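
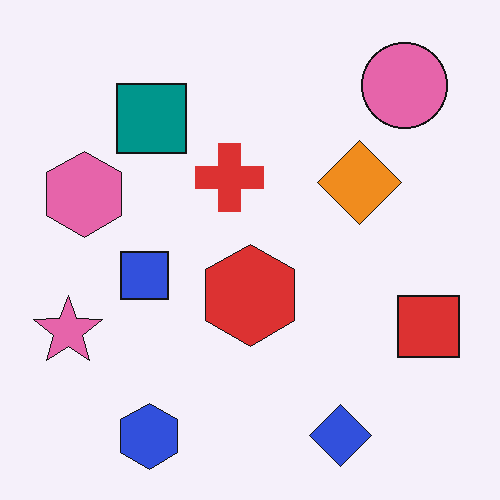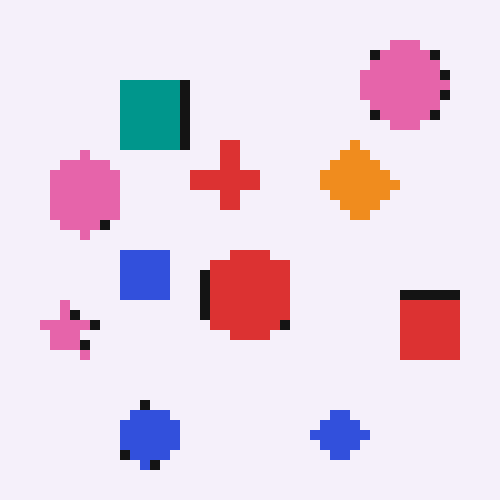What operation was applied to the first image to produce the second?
Coarsely pixelated.

Shapes are reduced to large square blocks; fine edges and outlines are lost — a downscale-then-upscale (mosaic) effect.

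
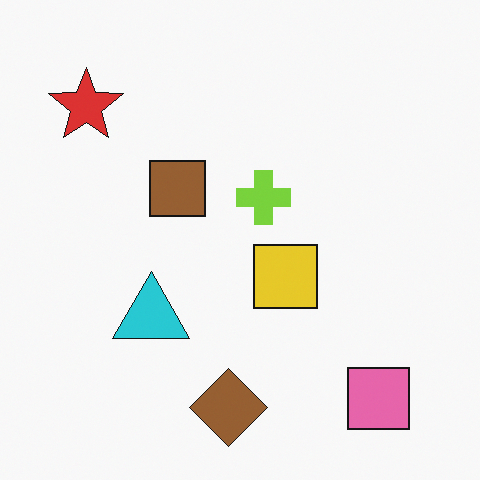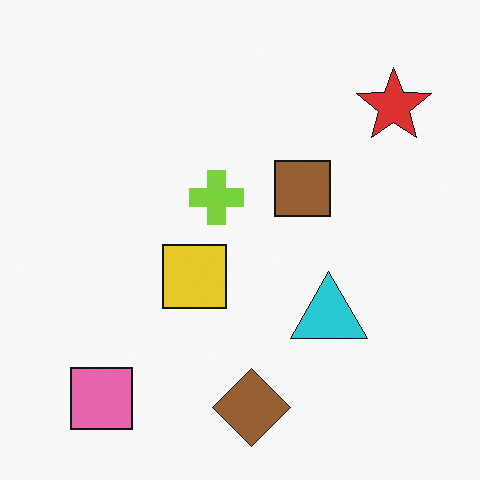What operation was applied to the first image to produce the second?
The transformation is: flipped horizontally (left ↔ right).

The red star is in the top-left of the first image and the top-right of the second — shapes on opposite sides of the vertical midline have swapped in a mirror flip.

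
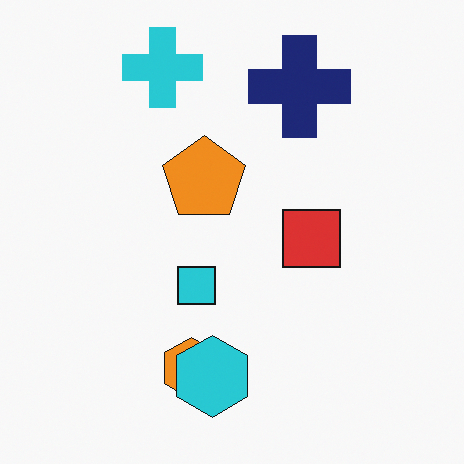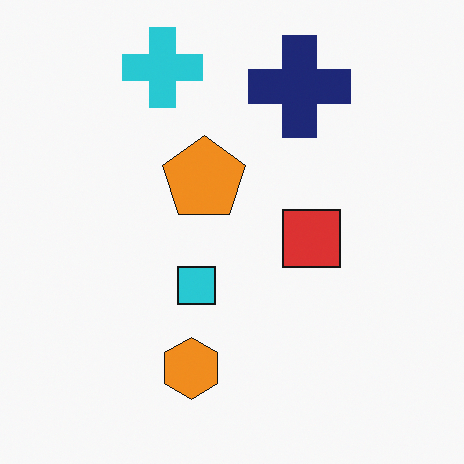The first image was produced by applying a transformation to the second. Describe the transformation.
Overlaid with an additional cyan hexagon.

A cyan hexagon appears in the first image that is absent from the second.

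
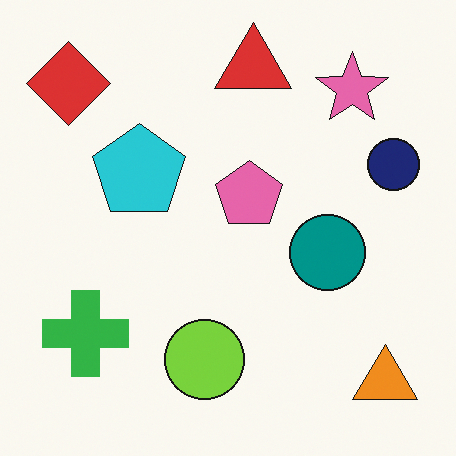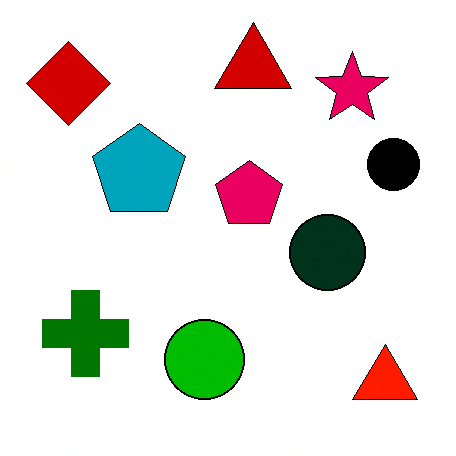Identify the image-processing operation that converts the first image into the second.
The transformation is: given much higher contrast.

Tones are pushed away from mid-grey across the whole image — a global contrast change.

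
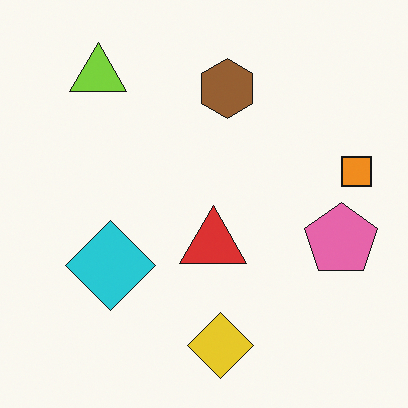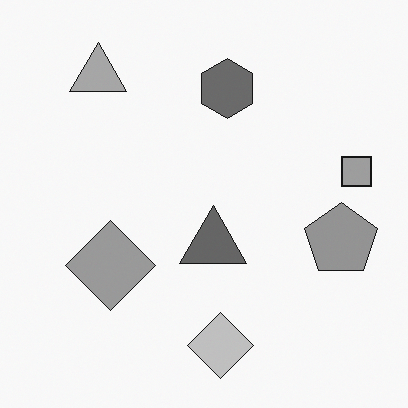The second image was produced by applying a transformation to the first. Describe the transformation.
This is the original image converted to grayscale.

All color is removed — every shape is now a shade of grey.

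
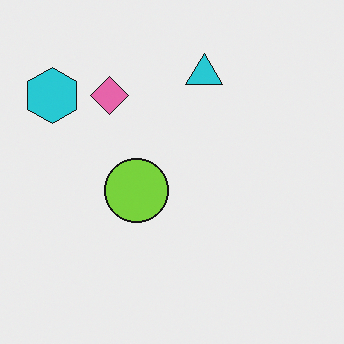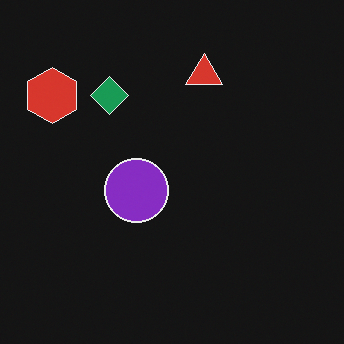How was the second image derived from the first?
This is the original image color-inverted (negative).

The light background has become dark and every shape's color is its complement — a photographic negative.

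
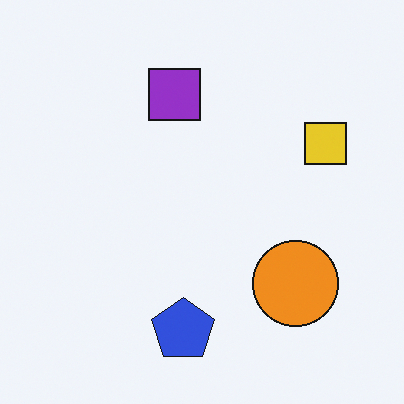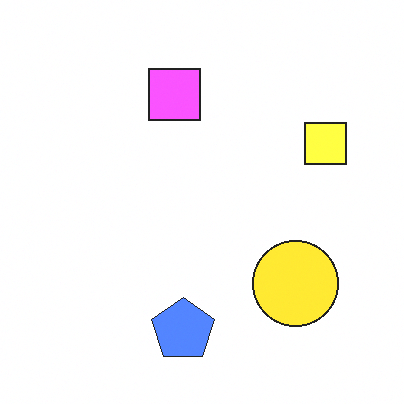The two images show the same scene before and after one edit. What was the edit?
The image was brightened a lot.

Every pixel — background and shapes alike — is uniformly brightened.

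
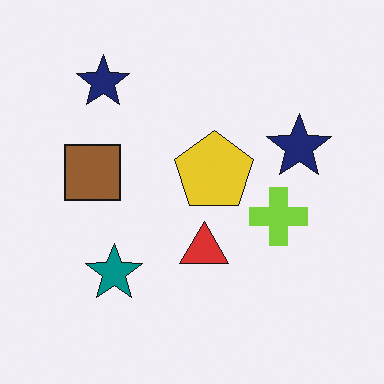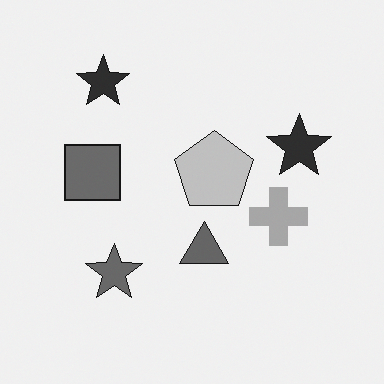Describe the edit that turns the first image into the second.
The second image is the first converted to grayscale.

All color is removed — every shape is now a shade of grey.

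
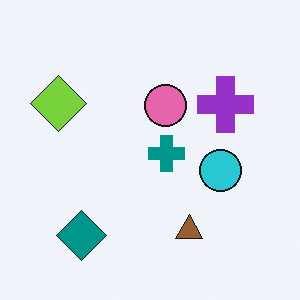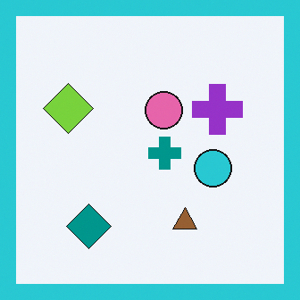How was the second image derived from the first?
The image was framed with a cyan border.

A solid cyan frame runs around the edge of the second image, with the content slightly shrunk inside it.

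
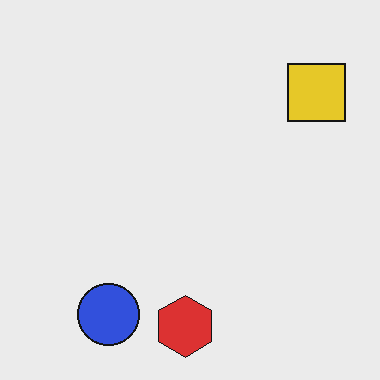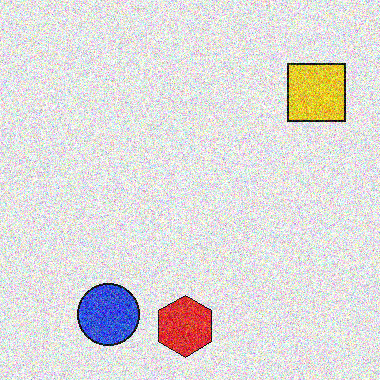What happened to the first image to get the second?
The transformation is: degraded with heavy additive noise.

Random speckle covers the whole image, including the flat background.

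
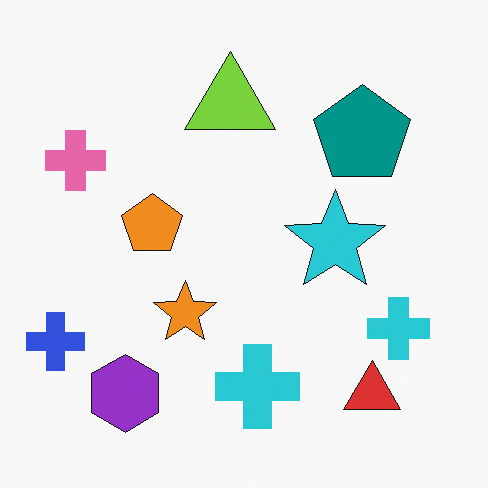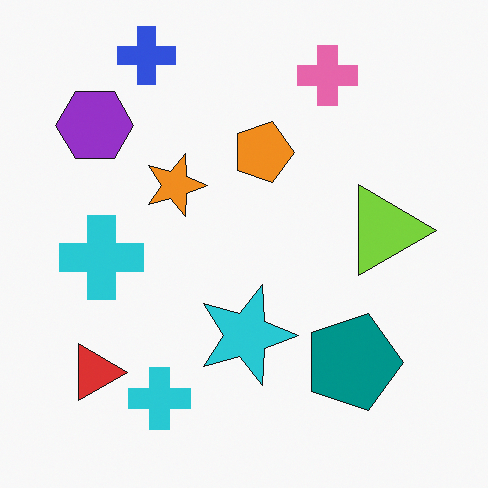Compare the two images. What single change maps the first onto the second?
This is the original image rotated 90° clockwise.

The blue cross sits in the bottom-left of the first image and the top-left of the second — consistent with a whole-image 90° clockwise rotation.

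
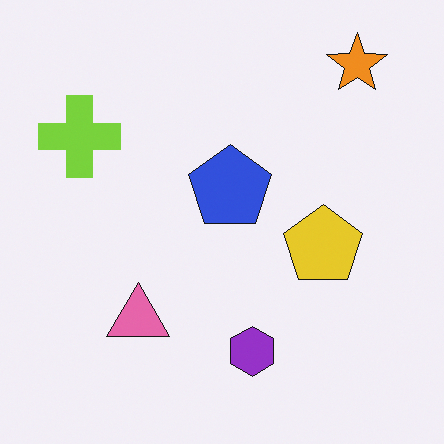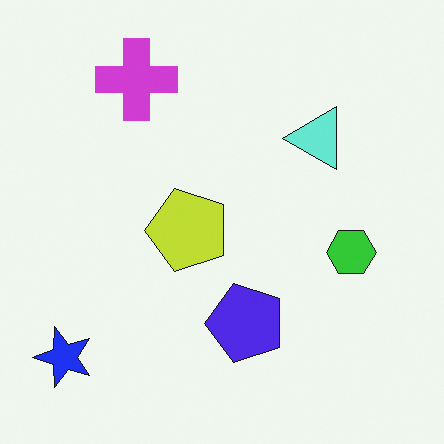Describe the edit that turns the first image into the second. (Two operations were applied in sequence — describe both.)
The second image is the first hue-shifted through roughly half the color wheel, then transposed (reflected across the top-left ↔ bottom-right diagonal).

Every shape's color has rotated by the same amount around the hue wheel — a uniform hue shift. Shapes have swapped their row and column positions — what was in the top-right is now in the bottom-left — a diagonal reflection.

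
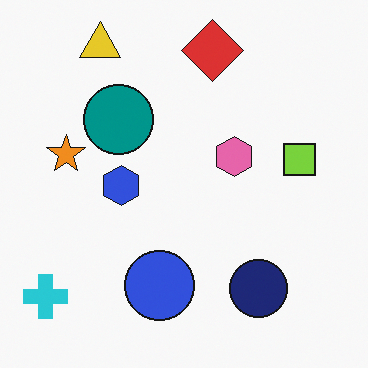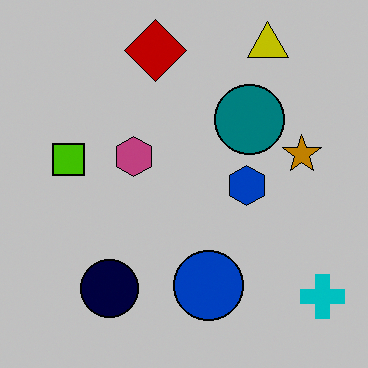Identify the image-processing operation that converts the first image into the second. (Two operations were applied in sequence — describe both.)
The second image is the first heavily posterized to just a handful of flat colors, then flipped horizontally (left ↔ right).

Each flat color has snapped to a coarser quantized level — most visibly, the near-white background has dropped to a flat grey. The cyan cross is in the bottom-left of the first image and the bottom-right of the second — shapes on opposite sides of the vertical midline have swapped in a mirror flip.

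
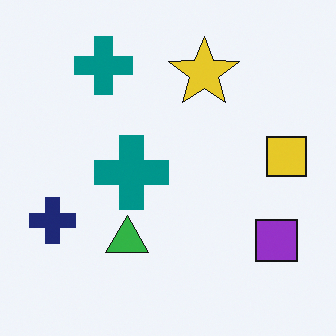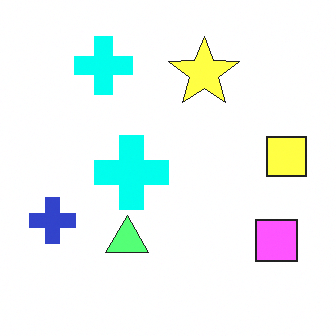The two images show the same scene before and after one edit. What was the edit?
It was noticeably brightened.

Every pixel — background and shapes alike — is uniformly brightened.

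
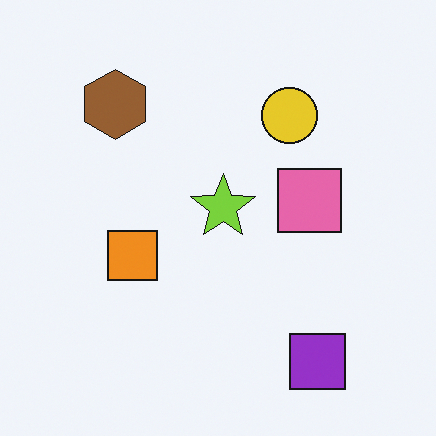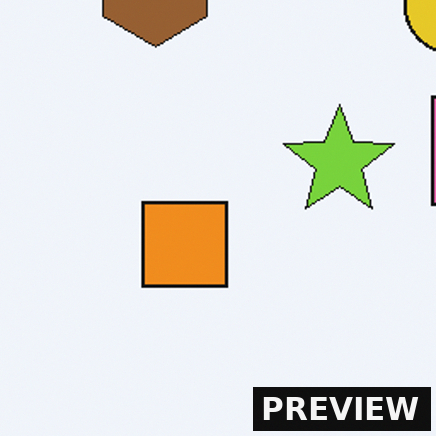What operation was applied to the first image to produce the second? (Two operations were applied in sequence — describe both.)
Cropped to a noticeably smaller region and rescaled, then watermarked with the text "PREVIEW" in the lower-right corner.

The visible shapes are larger and the field of view is narrower; shapes near the original edges may be partly or wholly outside the frame — a crop-and-rescale. A dark label reading "PREVIEW" appears in the lower-right corner.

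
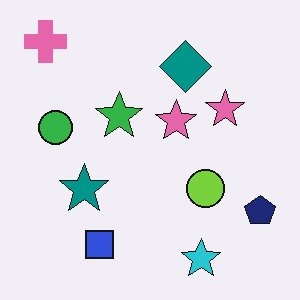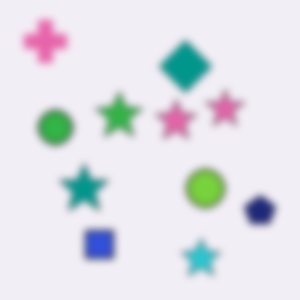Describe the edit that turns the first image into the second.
Noticeably gaussian-blurred.

Shape edges and outlines are uniformly softened across the whole image.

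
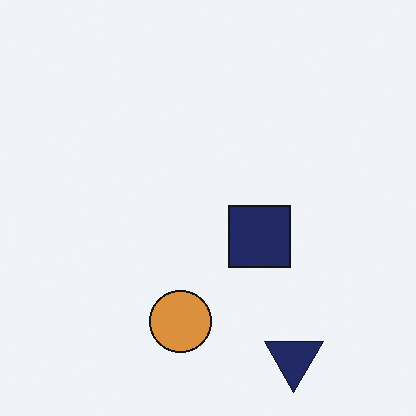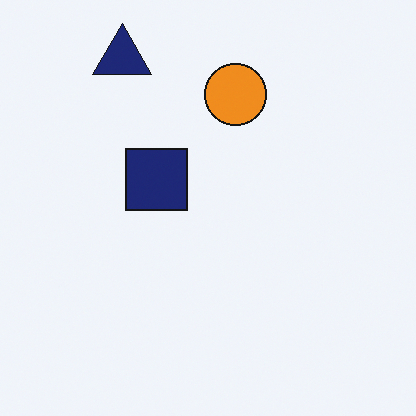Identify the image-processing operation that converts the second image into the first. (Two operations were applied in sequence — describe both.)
Slightly desaturated, then rotated 180°.

All colors are more muted and greyish — a global saturation change. The navy triangle sits in the top-left of the second image and the bottom-right of the first — consistent with a whole-image 180° rotation.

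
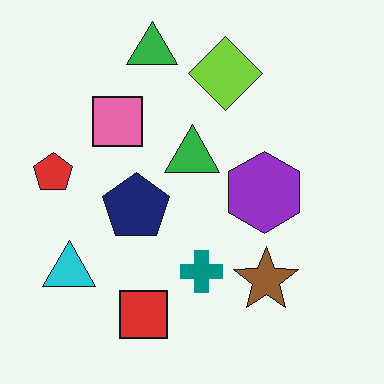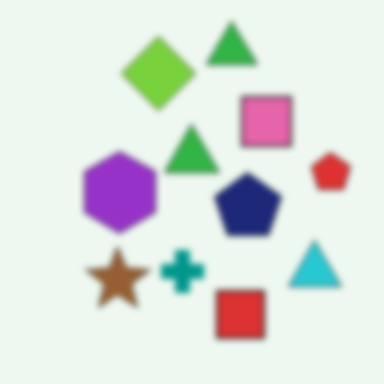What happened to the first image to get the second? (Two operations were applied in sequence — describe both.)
The transformation is: moderately blurred, then flipped horizontally (left ↔ right).

Shape edges and outlines are uniformly softened across the whole image. The red pentagon is in the left of the first image and the right of the second — shapes on opposite sides of the vertical midline have swapped in a mirror flip.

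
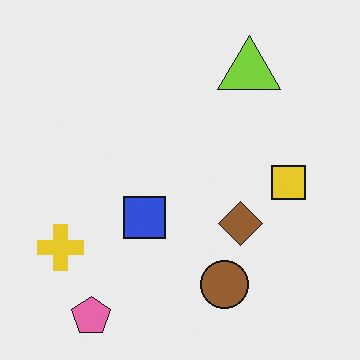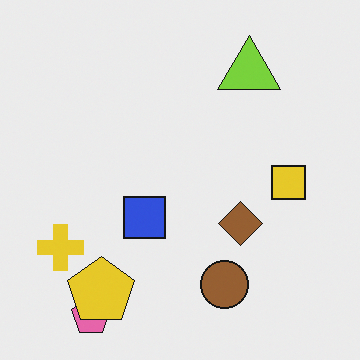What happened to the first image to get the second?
The image was overlaid with an additional yellow pentagon.

A yellow pentagon appears in the second image that is absent from the first.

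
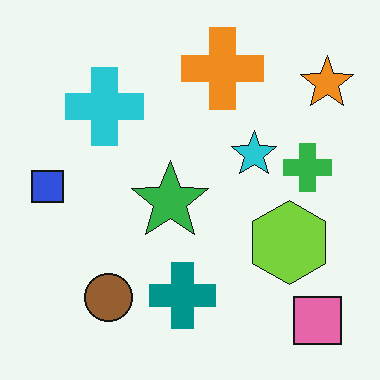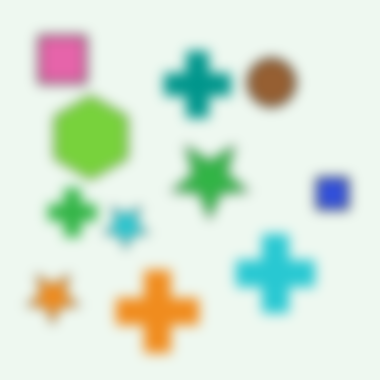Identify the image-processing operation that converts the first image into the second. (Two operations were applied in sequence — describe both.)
This is the original image rotated 180°, then heavily blurred.

The pink square sits in the bottom-right of the first image and the top-left of the second — consistent with a whole-image 180° rotation. Shape edges and outlines are uniformly softened across the whole image.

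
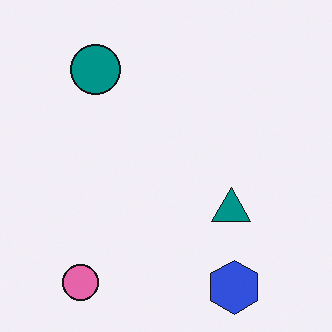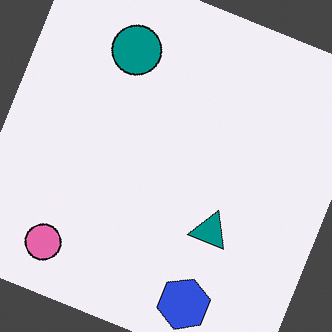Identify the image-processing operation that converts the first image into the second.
The transformation is: rotated clockwise by a clearly visible amount.

Every shape is tilted by the same angle and the image corners show triangular fill wedges — a whole-image rotation by a non-right angle.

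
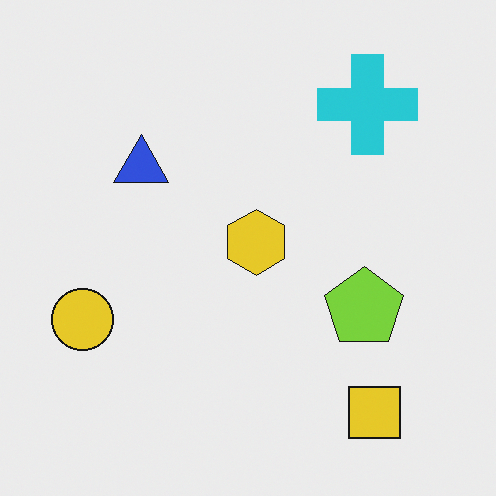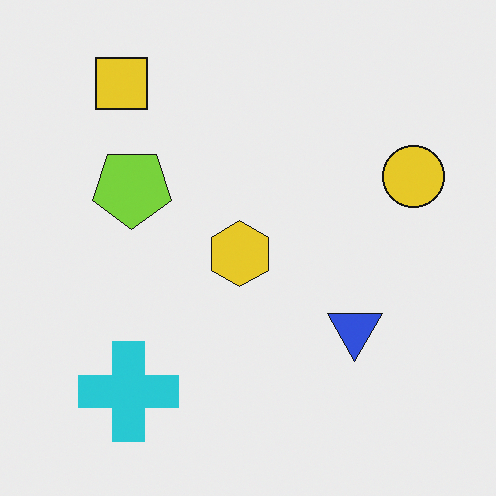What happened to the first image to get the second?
Rotated 180°.

The yellow square sits in the bottom-right of the first image and the top-left of the second — consistent with a whole-image 180° rotation.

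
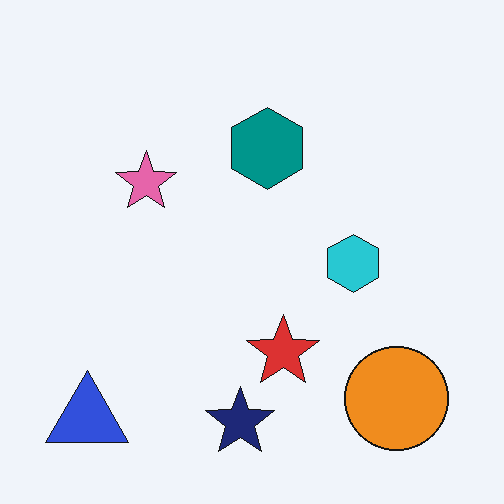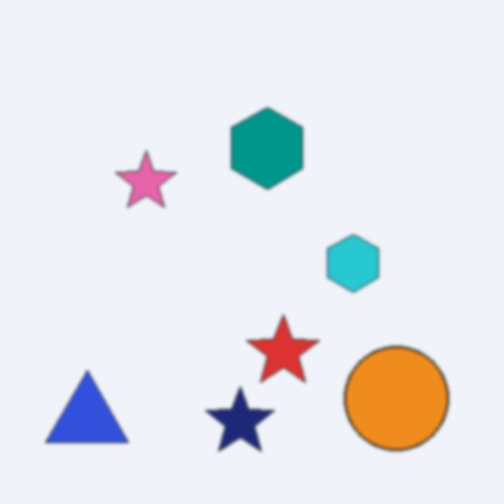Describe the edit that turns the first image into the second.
This is the original image slightly softened.

Shape edges and outlines are uniformly softened across the whole image.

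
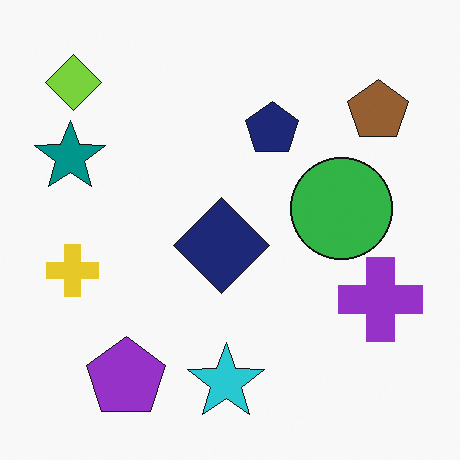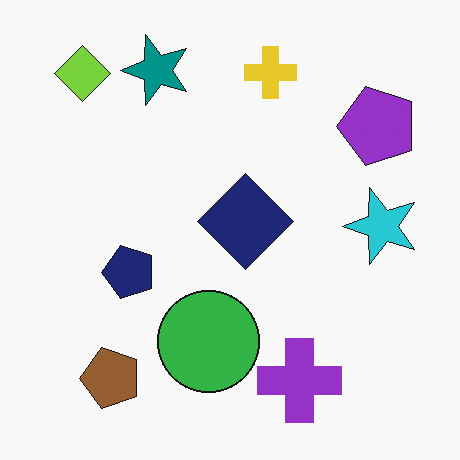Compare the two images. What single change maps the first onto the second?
This is the original image transposed (reflected across the top-left ↔ bottom-right diagonal).

Shapes have swapped their row and column positions — what was in the top-right is now in the bottom-left — a diagonal reflection.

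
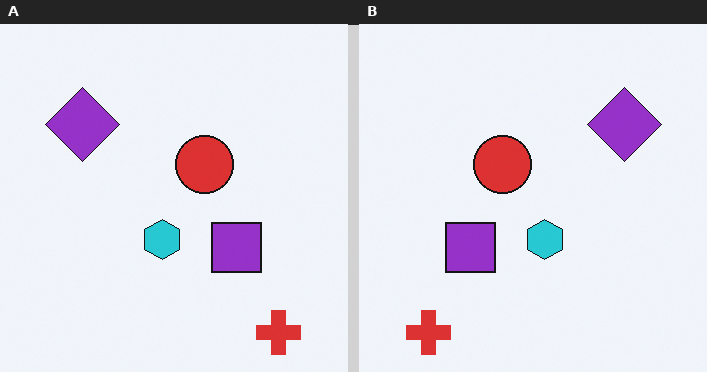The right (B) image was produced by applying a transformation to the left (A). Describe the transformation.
The transformation is: flipped horizontally (left ↔ right).

The red cross is in the bottom-right of the left (A) image and the bottom-left of the right (B) — shapes on opposite sides of the vertical midline have swapped in a mirror flip.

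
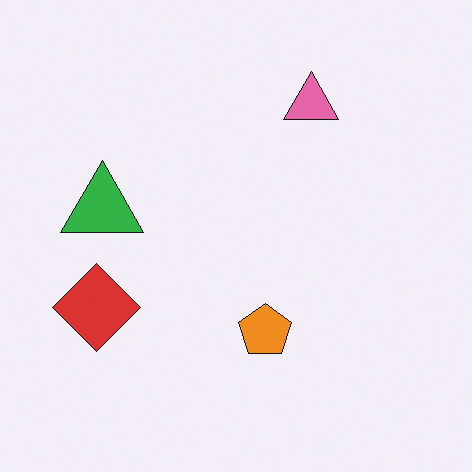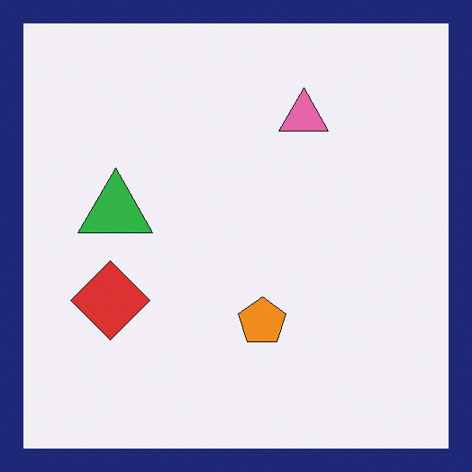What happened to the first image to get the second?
The transformation is: framed with a navy border.

A solid navy frame runs around the edge of the second image, with the content slightly shrunk inside it.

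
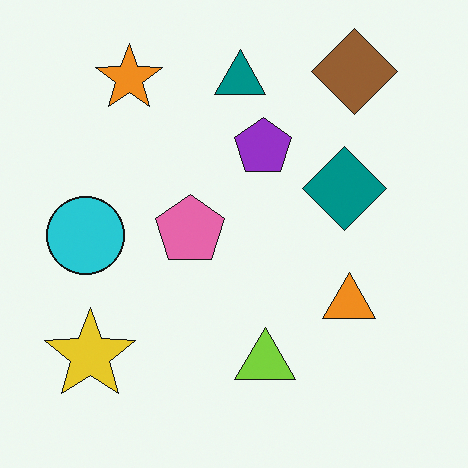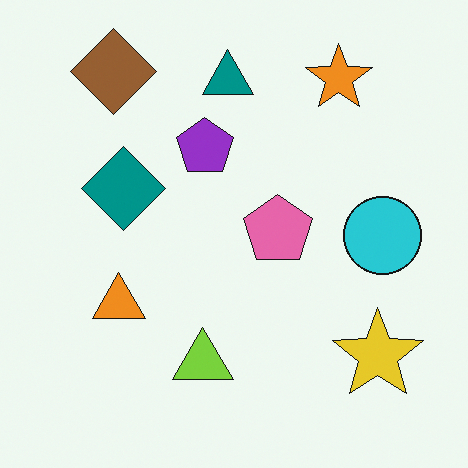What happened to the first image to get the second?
The transformation is: flipped horizontally (left ↔ right).

The cyan circle is in the left of the first image and the right of the second — shapes on opposite sides of the vertical midline have swapped in a mirror flip.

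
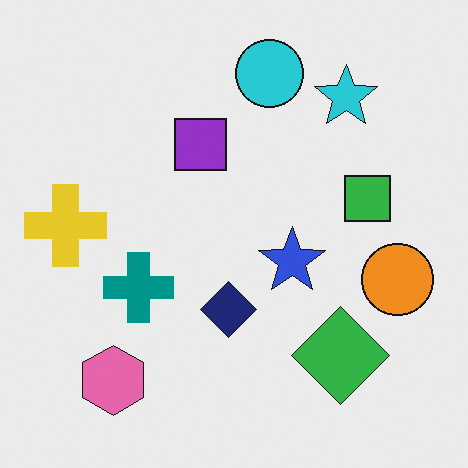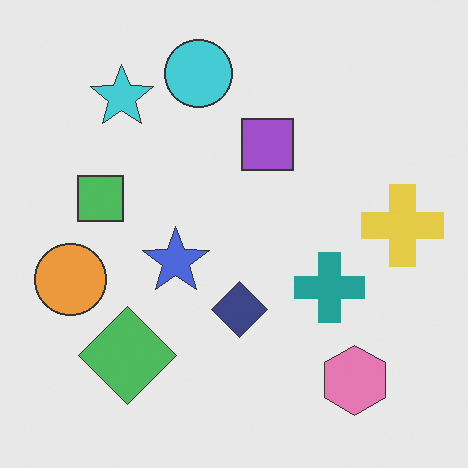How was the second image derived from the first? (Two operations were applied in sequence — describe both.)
The second image is the first flipped horizontally (left ↔ right), then given slightly reduced contrast.

The yellow cross is in the left of the first image and the right of the second — shapes on opposite sides of the vertical midline have swapped in a mirror flip. Tones are pushed toward mid-grey across the whole image — a global contrast change.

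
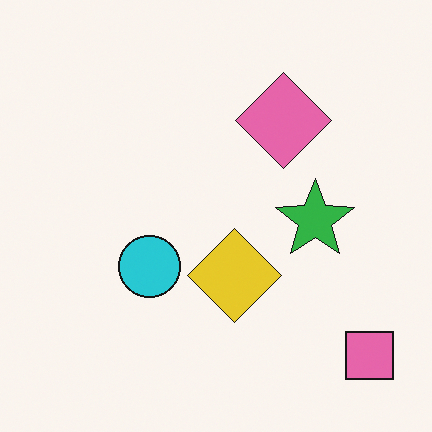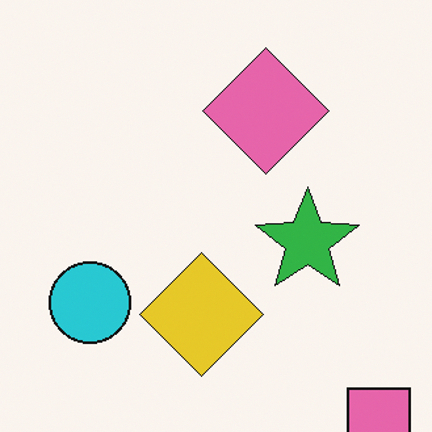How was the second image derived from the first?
The second image is the first cropped slightly and scaled back up.

The visible shapes are larger and the field of view is narrower; shapes near the original edges may be partly or wholly outside the frame — a crop-and-rescale.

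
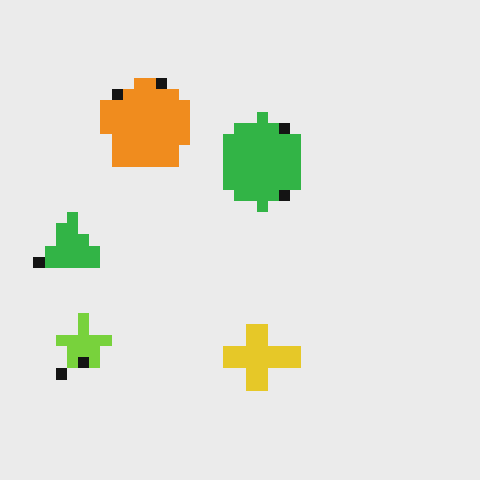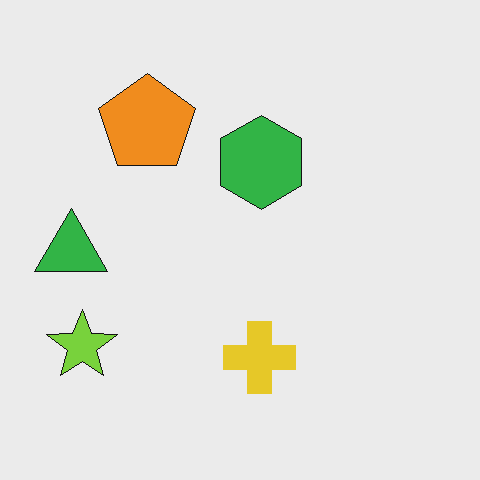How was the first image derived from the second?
The first image is the second heavily pixelated into large blocks.

Shapes are reduced to large square blocks; fine edges and outlines are lost — a downscale-then-upscale (mosaic) effect.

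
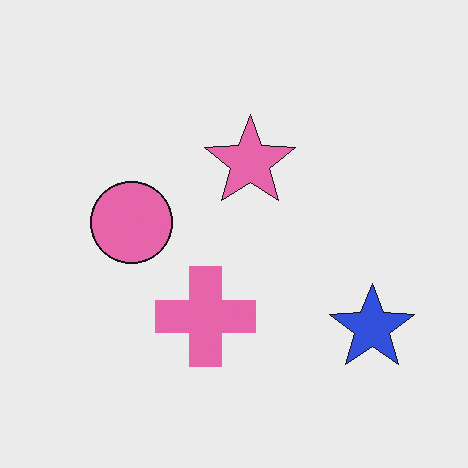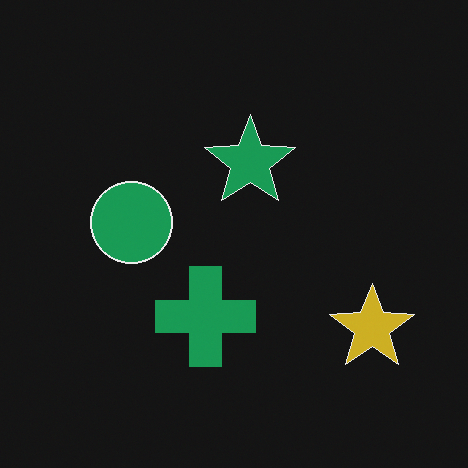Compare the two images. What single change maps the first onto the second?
Color-inverted (negative).

The light background has become dark and every shape's color is its complement — a photographic negative.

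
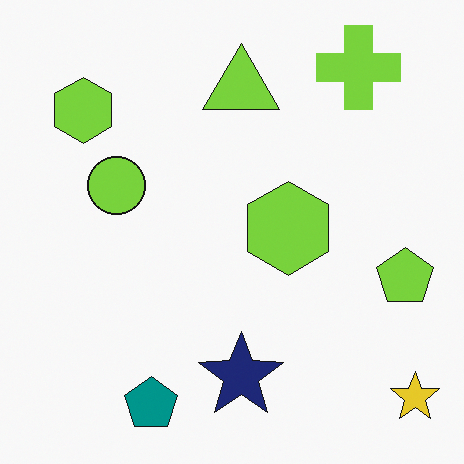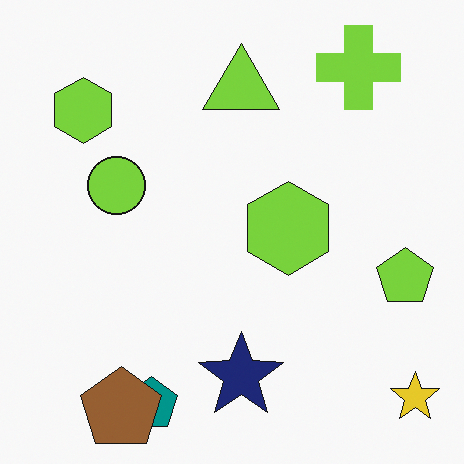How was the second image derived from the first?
It was overlaid with an additional brown pentagon.

A brown pentagon appears in the second image that is absent from the first.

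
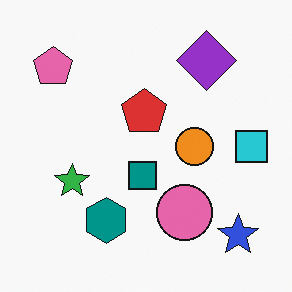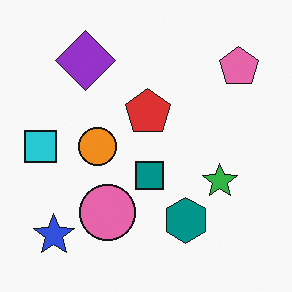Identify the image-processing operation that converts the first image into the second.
It was flipped horizontally (left ↔ right).

The cyan square is in the right of the first image and the left of the second — shapes on opposite sides of the vertical midline have swapped in a mirror flip.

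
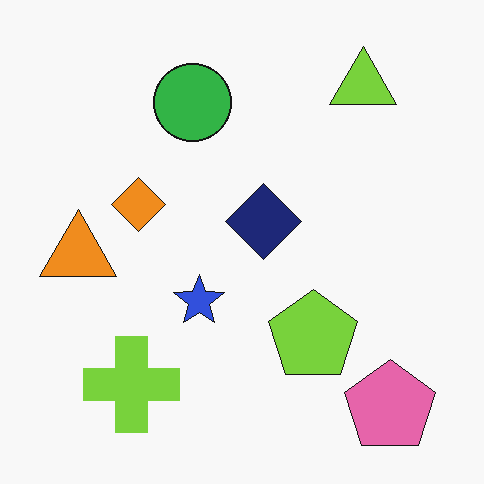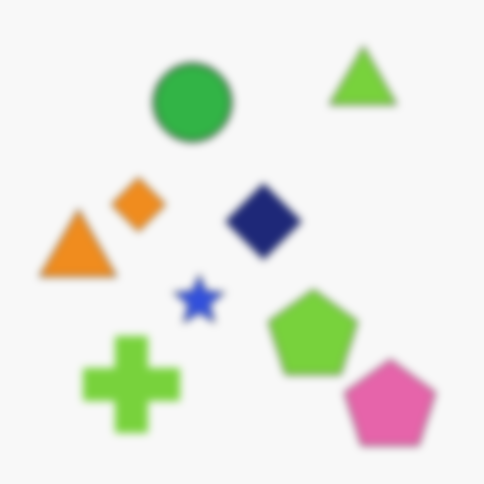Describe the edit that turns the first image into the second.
Moderately blurred.

Shape edges and outlines are uniformly softened across the whole image.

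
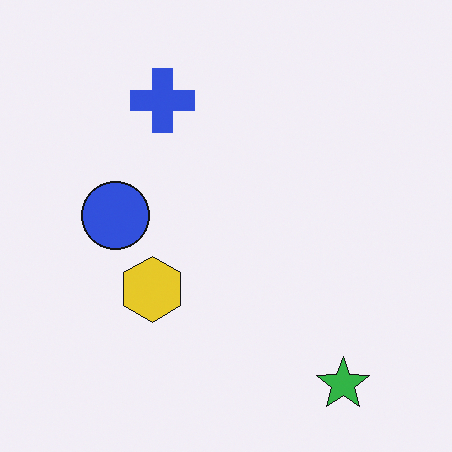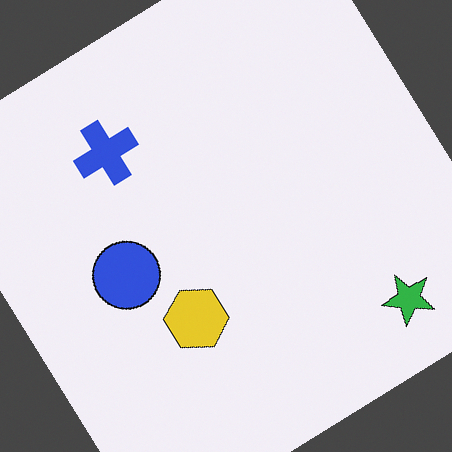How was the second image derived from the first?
The transformation is: rotated counter-clockwise by a large amount — several tens of degrees.

Every shape is tilted by the same angle and the image corners show triangular fill wedges — a whole-image rotation by a non-right angle.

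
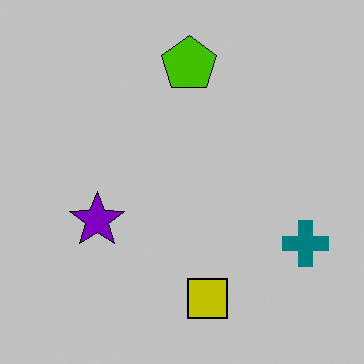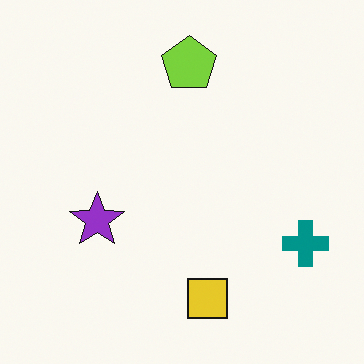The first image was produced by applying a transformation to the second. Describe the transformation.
The transformation is: heavily posterized to just a handful of flat colors.

Each flat color has snapped to a coarser quantized level — most visibly, the near-white background has dropped to a flat grey.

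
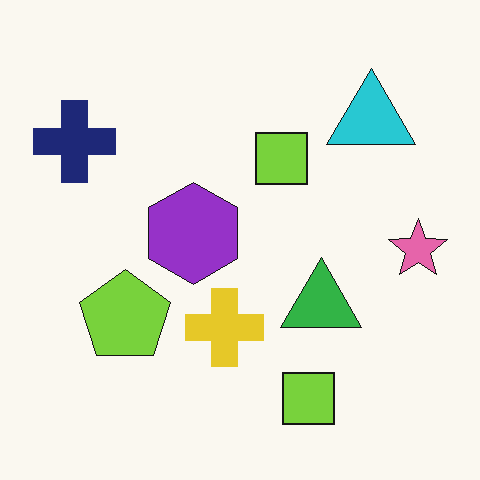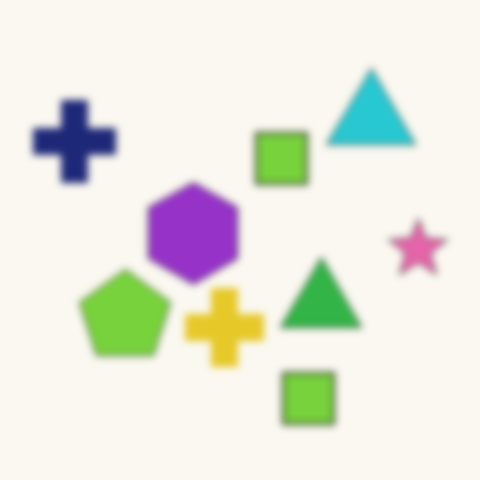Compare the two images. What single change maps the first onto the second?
It was moderately blurred.

Shape edges and outlines are uniformly softened across the whole image.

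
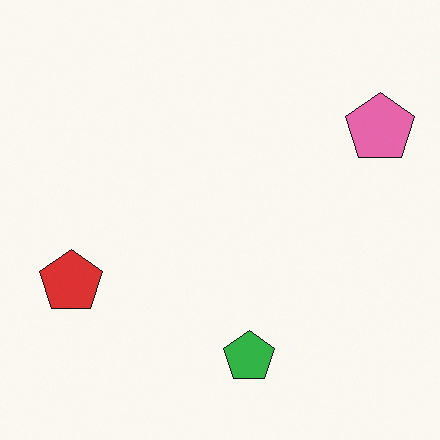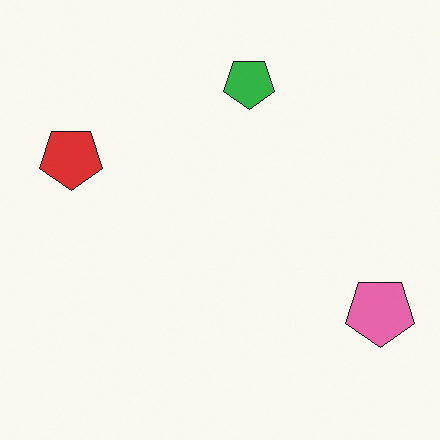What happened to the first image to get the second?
This is the original image flipped vertically (top ↔ bottom).

The green pentagon is in the bottom of the first image and the top of the second — shapes on opposite sides of the horizontal midline have swapped in a mirror flip.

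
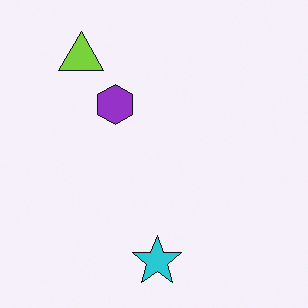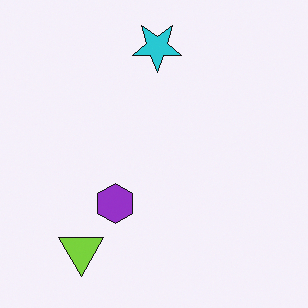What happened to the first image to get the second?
The second image is the first flipped vertically (top ↔ bottom).

The cyan star is in the bottom of the first image and the top of the second — shapes on opposite sides of the horizontal midline have swapped in a mirror flip.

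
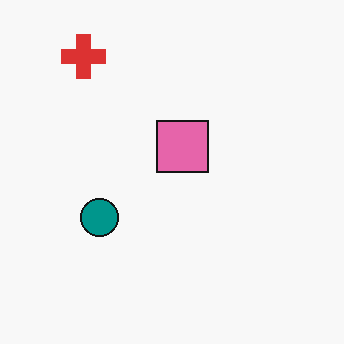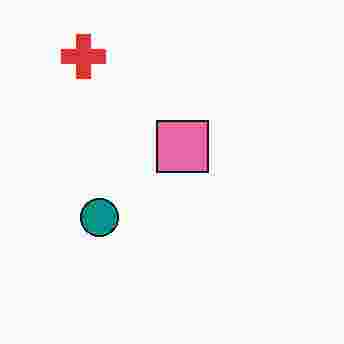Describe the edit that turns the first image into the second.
The image was heavily JPEG-compressed with obvious blocking artifacts.

Blocky 8×8 compression artifacts appear around shape edges and the flat background shows ringing — characteristic JPEG degradation.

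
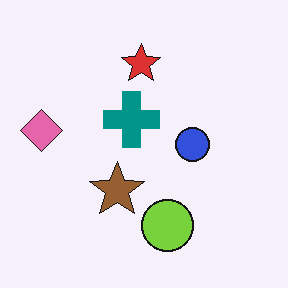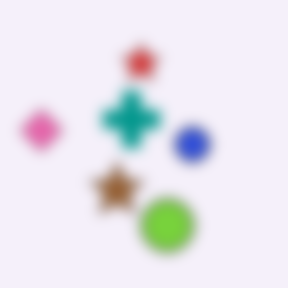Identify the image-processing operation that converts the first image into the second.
It was strongly gaussian-blurred.

Shape edges and outlines are uniformly softened across the whole image.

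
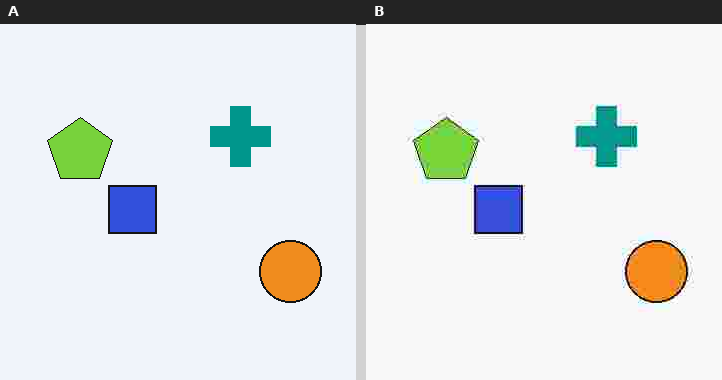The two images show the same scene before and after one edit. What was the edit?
The transformation is: degraded with heavy JPEG compression.

Blocky 8×8 compression artifacts appear around shape edges and the flat background shows ringing — characteristic JPEG degradation.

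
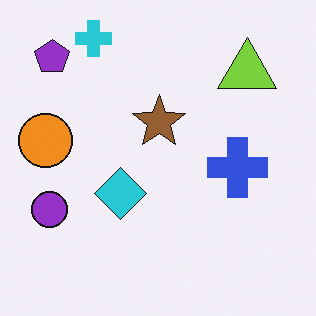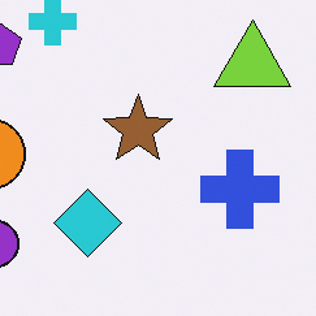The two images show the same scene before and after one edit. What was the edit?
The transformation is: cropped slightly and scaled back up.

The visible shapes are larger and the field of view is narrower; shapes near the original edges may be partly or wholly outside the frame — a crop-and-rescale.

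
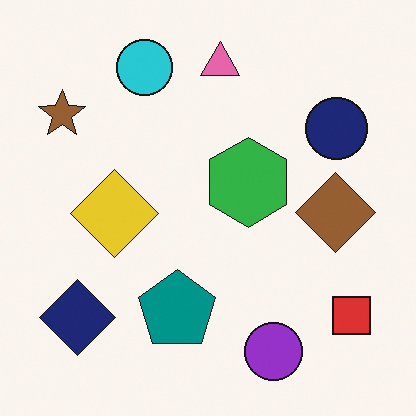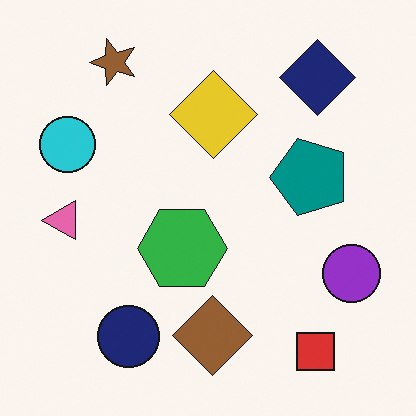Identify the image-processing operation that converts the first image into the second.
The transformation is: transposed (reflected across the top-left ↔ bottom-right diagonal).

Shapes have swapped their row and column positions — what was in the top-right is now in the bottom-left — a diagonal reflection.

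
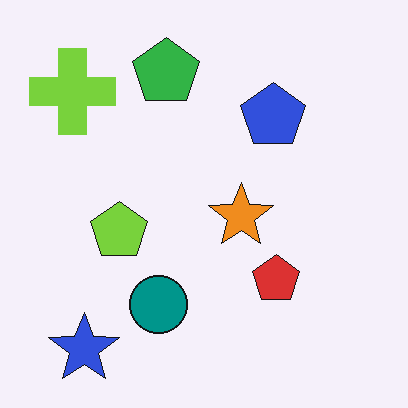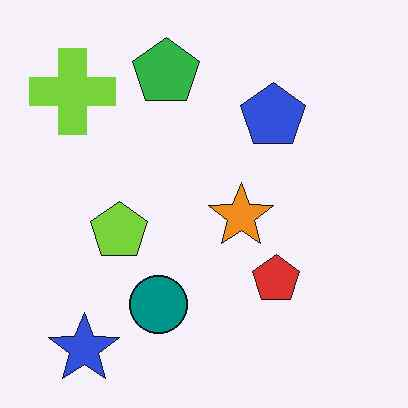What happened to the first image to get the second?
This is the original image given moderate JPEG compression.

Blocky 8×8 compression artifacts appear around shape edges and the flat background shows ringing — characteristic JPEG degradation.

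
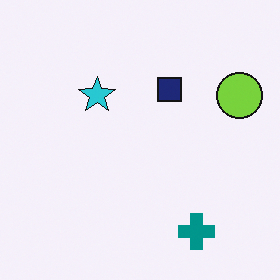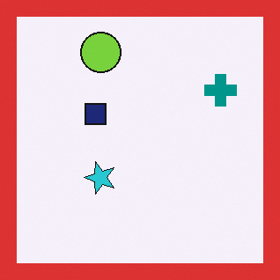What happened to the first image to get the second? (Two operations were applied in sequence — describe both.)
The image was rotated 90° counter-clockwise, then framed with a red border.

The lime circle sits in the right of the first image and the top of the second — consistent with a whole-image 90° counter-clockwise rotation. A solid red frame runs around the edge of the second image, with the content slightly shrunk inside it.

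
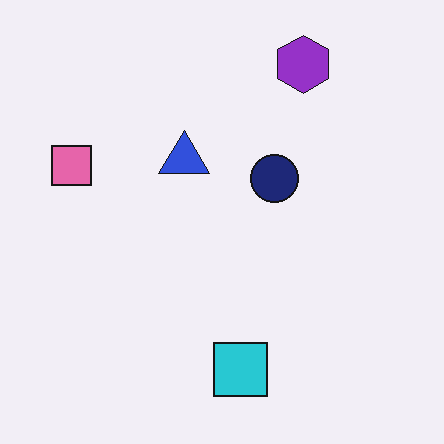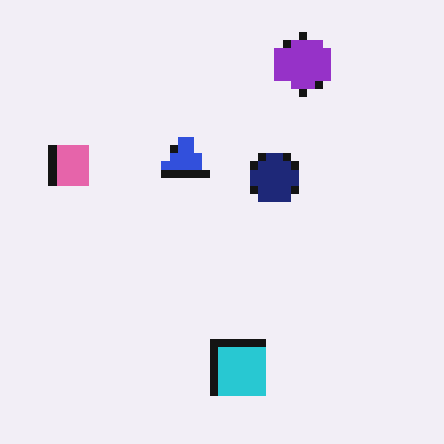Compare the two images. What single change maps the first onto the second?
The second image is the first moderately pixelated.

Shapes are reduced to large square blocks; fine edges and outlines are lost — a downscale-then-upscale (mosaic) effect.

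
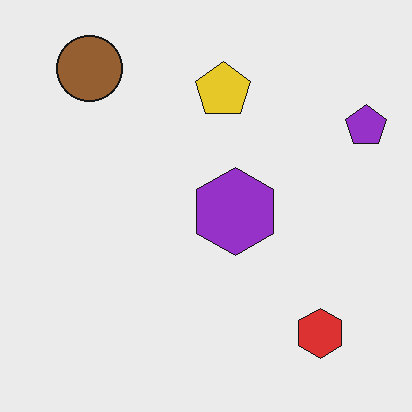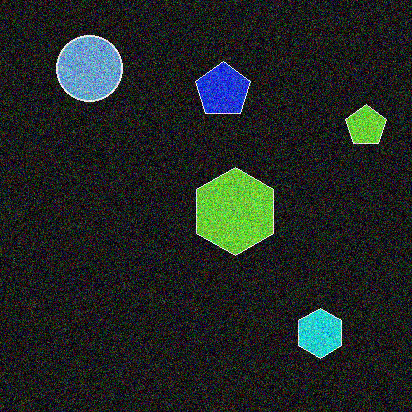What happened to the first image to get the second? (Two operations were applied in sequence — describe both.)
The transformation is: color-inverted (negative), then degraded with strong gaussian noise.

The light background has become dark and every shape's color is its complement — a photographic negative. Random speckle covers the whole image, including the flat background.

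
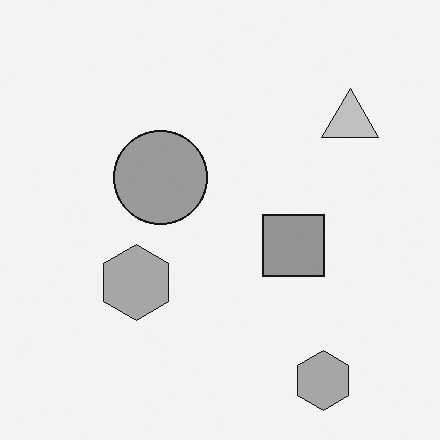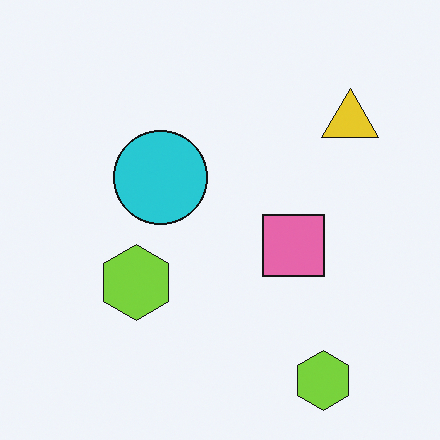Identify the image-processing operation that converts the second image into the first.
The image was converted to grayscale.

All color is removed — every shape is now a shade of grey.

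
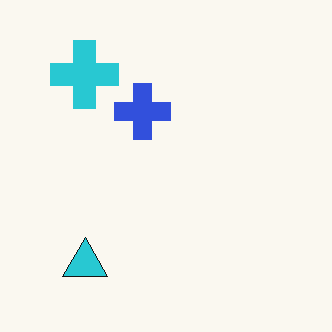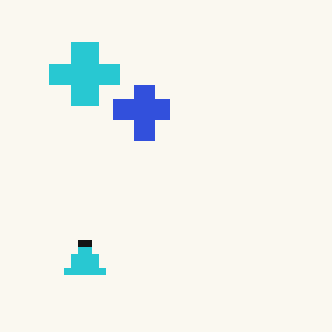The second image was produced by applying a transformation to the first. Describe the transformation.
The second image is the first moderately pixelated.

Shapes are reduced to large square blocks; fine edges and outlines are lost — a downscale-then-upscale (mosaic) effect.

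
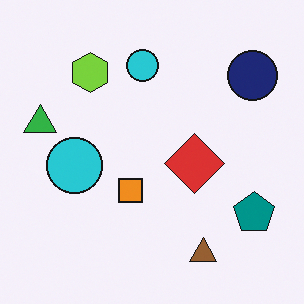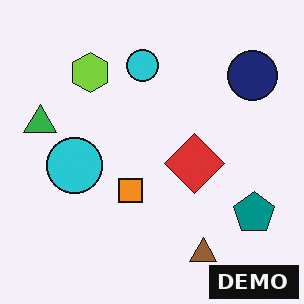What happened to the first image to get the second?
Watermarked with the text "DEMO" in the lower-right corner.

A dark label reading "DEMO" appears in the lower-right corner.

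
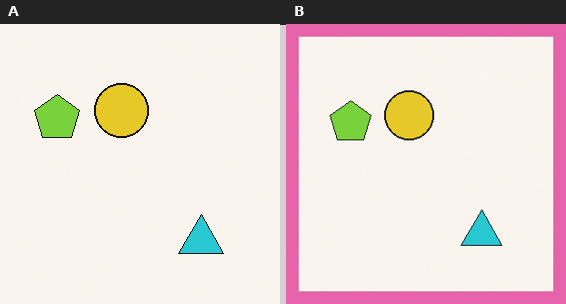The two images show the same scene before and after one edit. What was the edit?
Framed with a pink border.

A solid pink frame runs around the edge of the right (B) image, with the content slightly shrunk inside it.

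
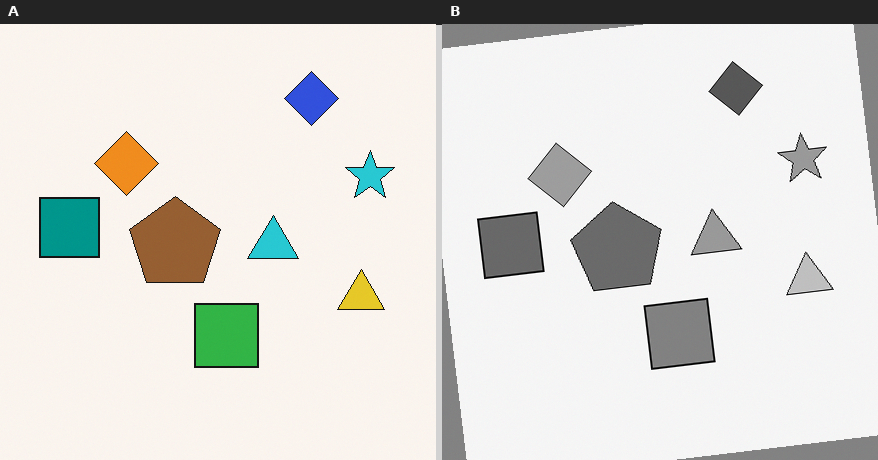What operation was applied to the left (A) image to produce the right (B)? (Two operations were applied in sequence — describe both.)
It was rotated counter-clockwise by a slight angle, then converted to grayscale.

Every shape is tilted by the same angle and the image corners show triangular fill wedges — a whole-image rotation by a non-right angle. All color is removed — every shape is now a shade of grey.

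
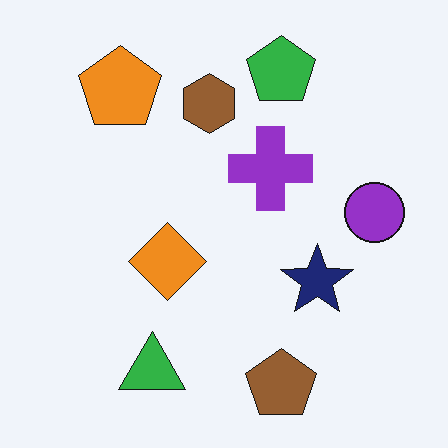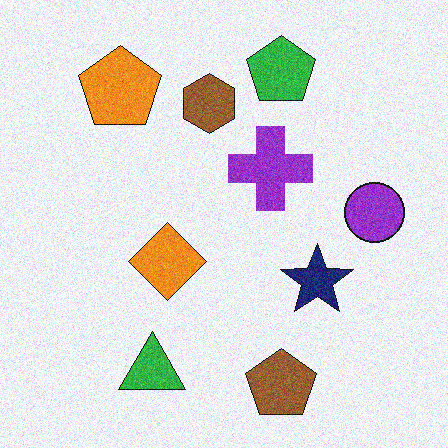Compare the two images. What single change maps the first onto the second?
The image was degraded with visible gaussian noise.

Random speckle covers the whole image, including the flat background.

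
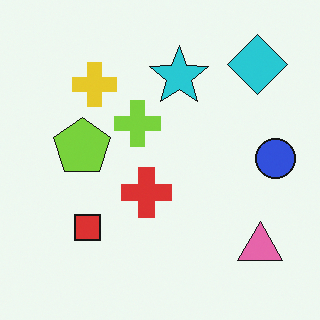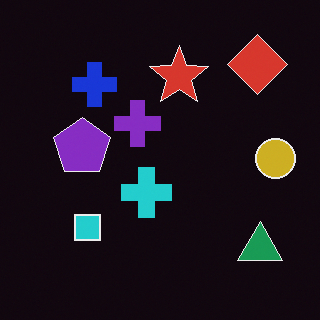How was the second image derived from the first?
This is the original image color-inverted (negative).

The light background has become dark and every shape's color is its complement — a photographic negative.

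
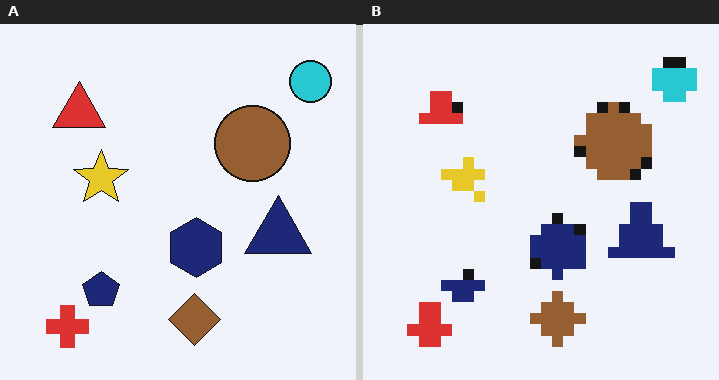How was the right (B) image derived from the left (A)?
Heavily pixelated into large blocks.

Shapes are reduced to large square blocks; fine edges and outlines are lost — a downscale-then-upscale (mosaic) effect.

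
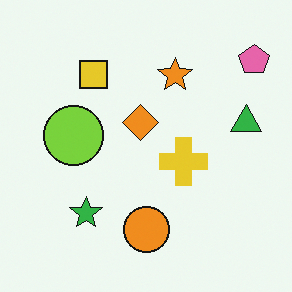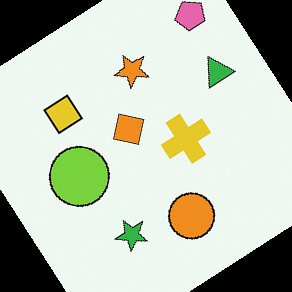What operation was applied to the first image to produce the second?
It was rotated counter-clockwise by a large amount — several tens of degrees.

Every shape is tilted by the same angle and the image corners show triangular fill wedges — a whole-image rotation by a non-right angle.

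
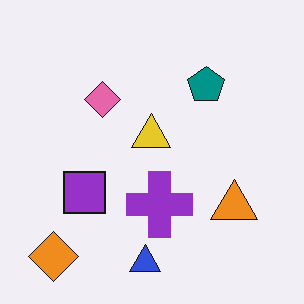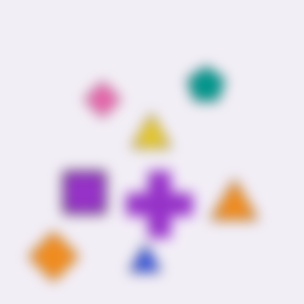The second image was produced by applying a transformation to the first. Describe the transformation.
The second image is the first strongly gaussian-blurred.

Shape edges and outlines are uniformly softened across the whole image.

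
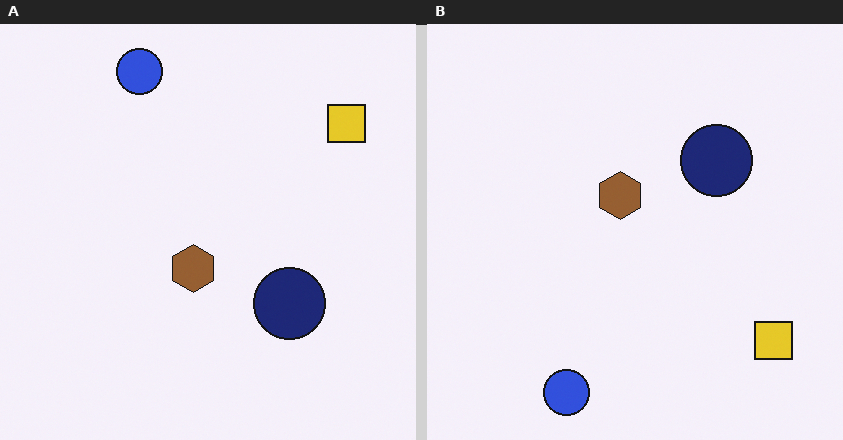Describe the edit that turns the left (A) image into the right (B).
The right (B) image is the left (A) flipped vertically (top ↔ bottom).

The blue circle is in the top of the left (A) image and the bottom of the right (B) — shapes on opposite sides of the horizontal midline have swapped in a mirror flip.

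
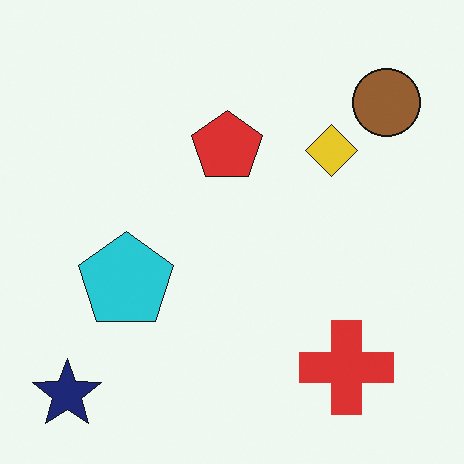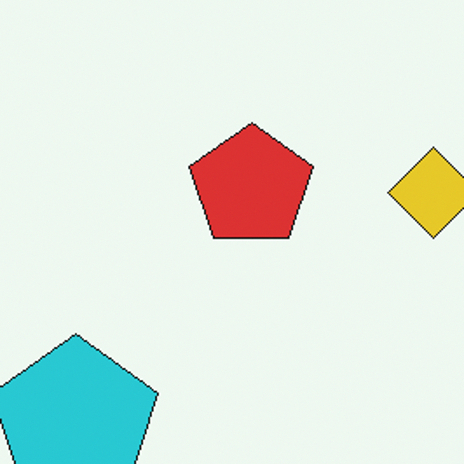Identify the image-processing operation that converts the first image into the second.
It was cropped tightly and scaled back up.

The visible shapes are larger and the field of view is narrower; shapes near the original edges may be partly or wholly outside the frame — a crop-and-rescale.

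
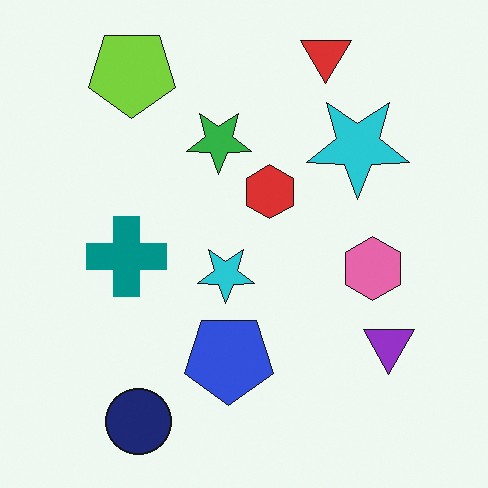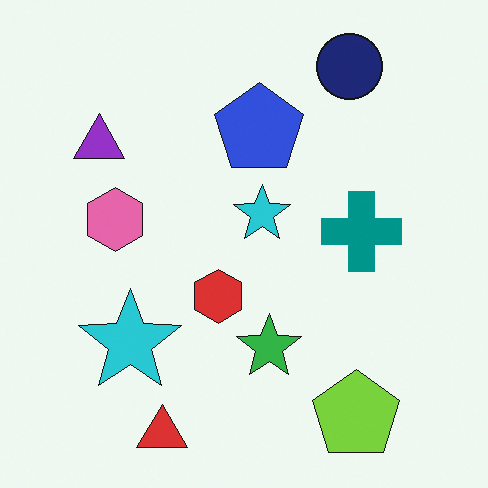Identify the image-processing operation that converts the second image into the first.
It was rotated 180°.

The navy circle sits in the top-right of the second image and the bottom-left of the first — consistent with a whole-image 180° rotation.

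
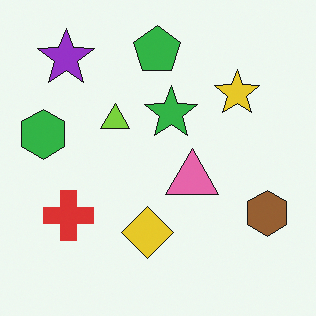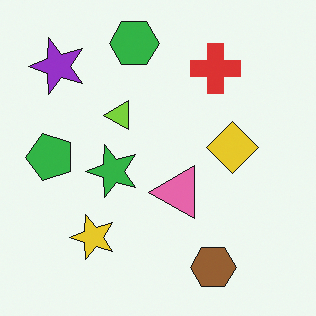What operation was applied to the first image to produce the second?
Transposed (reflected across the top-left ↔ bottom-right diagonal).

Shapes have swapped their row and column positions — what was in the top-right is now in the bottom-left — a diagonal reflection.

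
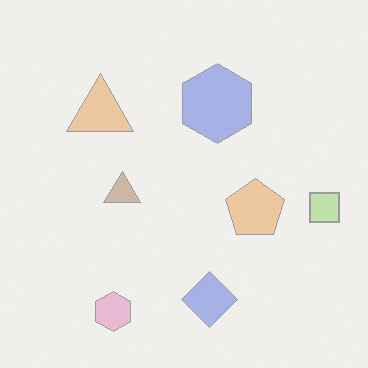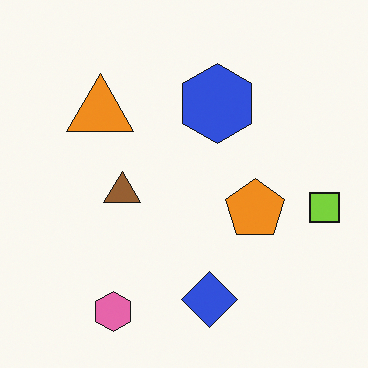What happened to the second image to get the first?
The transformation is: washed out (contrast reduced).

Tones are pushed toward mid-grey across the whole image — a global contrast change.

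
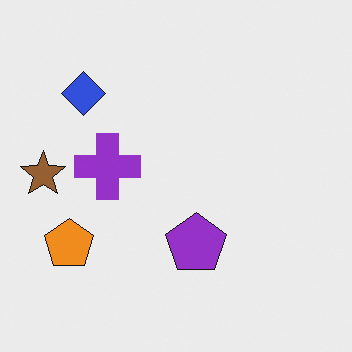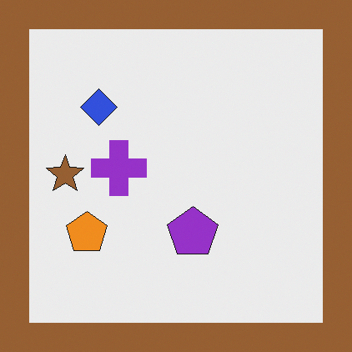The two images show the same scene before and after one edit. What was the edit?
It was framed with a brown border.

A solid brown frame runs around the edge of the second image, with the content slightly shrunk inside it.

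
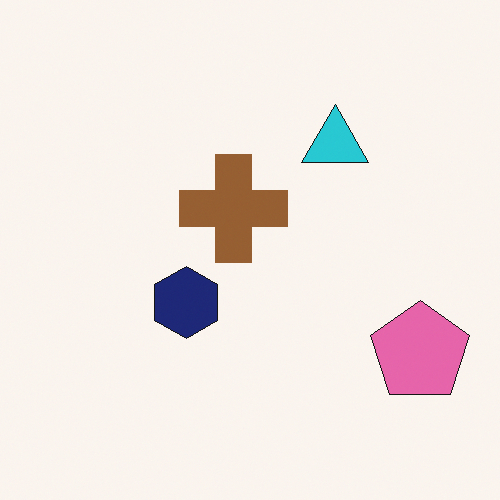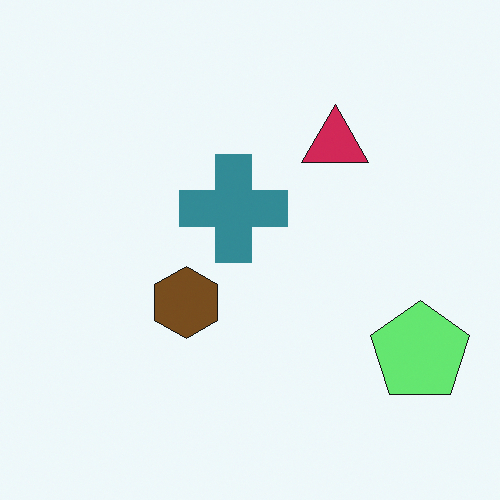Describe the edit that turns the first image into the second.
The image was hue-shifted by a large amount.

Every shape's color has rotated by the same amount around the hue wheel — a uniform hue shift.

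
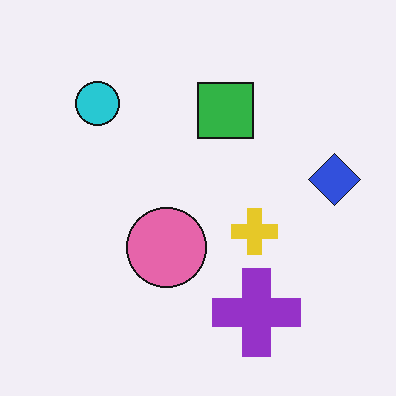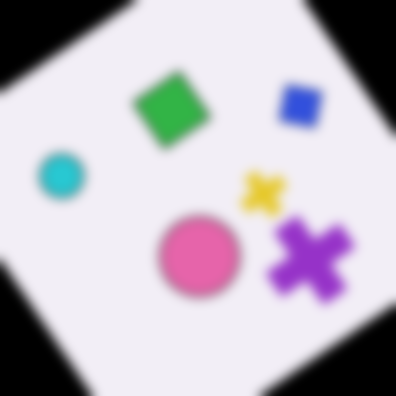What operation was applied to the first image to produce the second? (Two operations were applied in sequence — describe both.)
The second image is the first rotated counter-clockwise by a large amount — several tens of degrees, then strongly gaussian-blurred.

Every shape is tilted by the same angle and the image corners show triangular fill wedges — a whole-image rotation by a non-right angle. Shape edges and outlines are uniformly softened across the whole image.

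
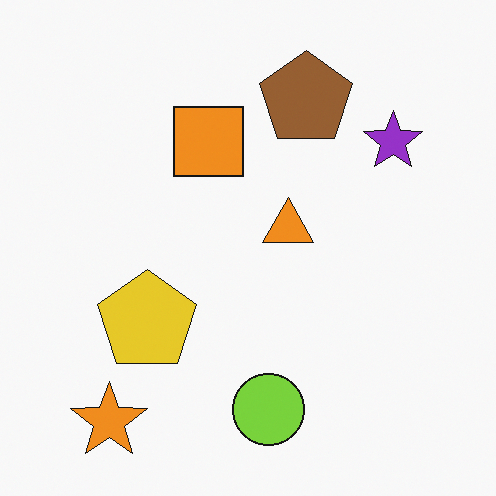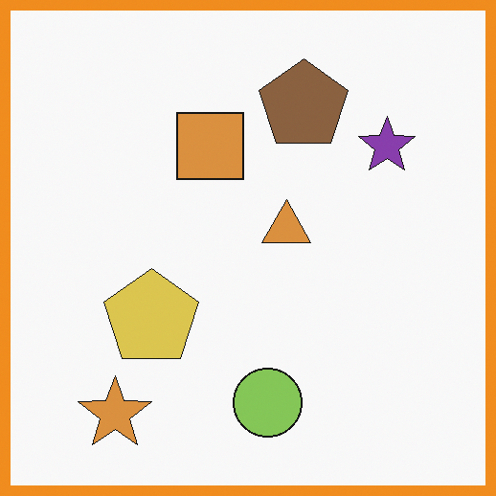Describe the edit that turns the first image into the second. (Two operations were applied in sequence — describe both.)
This is the original image slightly desaturated, then framed with a orange border.

All colors are more muted and greyish — a global saturation change. A solid orange frame runs around the edge of the second image, with the content slightly shrunk inside it.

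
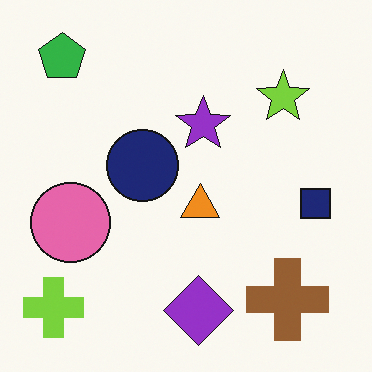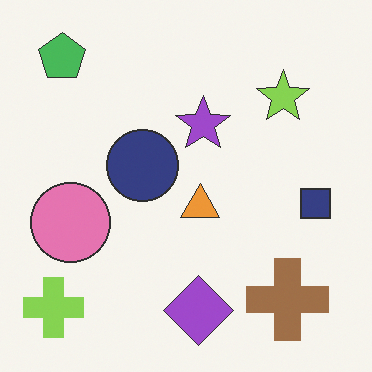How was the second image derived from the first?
The second image is the first given slightly reduced contrast.

Tones are pushed toward mid-grey across the whole image — a global contrast change.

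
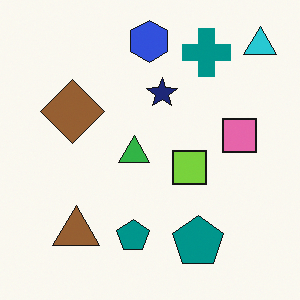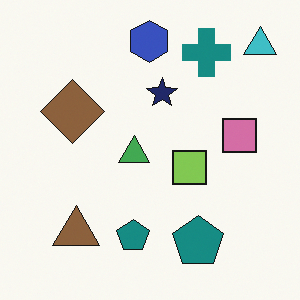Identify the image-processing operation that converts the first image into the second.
The transformation is: slightly desaturated.

All colors are more muted and greyish — a global saturation change.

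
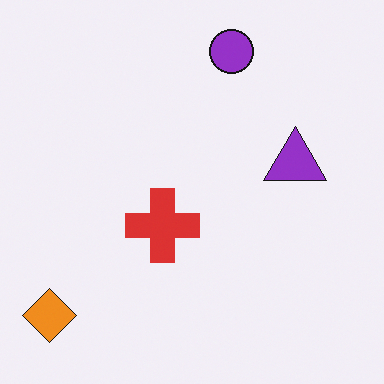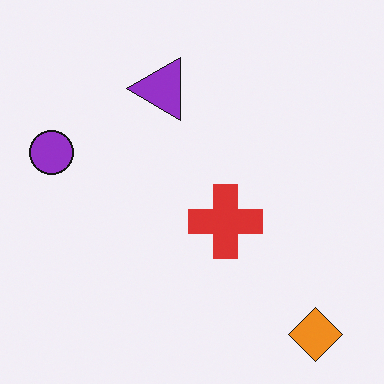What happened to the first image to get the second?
This is the original image rotated 90° counter-clockwise.

The orange diamond sits in the bottom-left of the first image and the bottom-right of the second — consistent with a whole-image 90° counter-clockwise rotation.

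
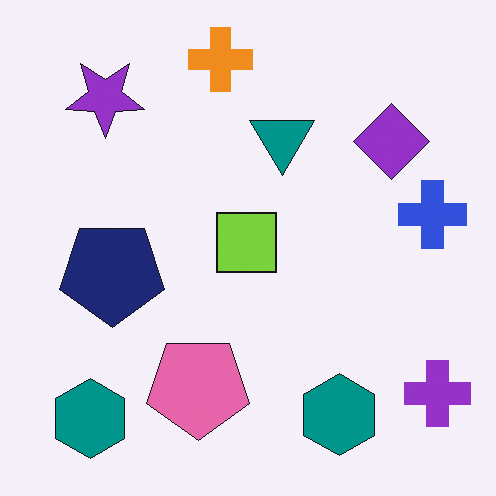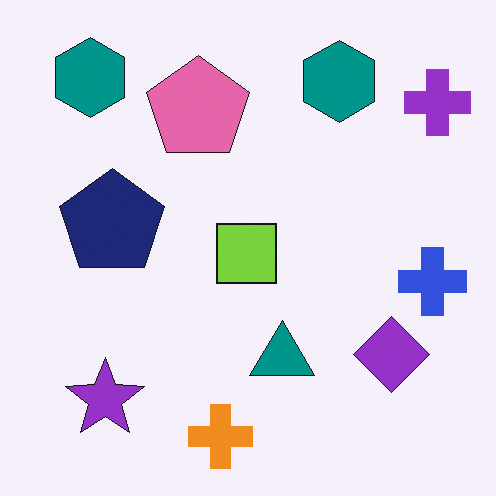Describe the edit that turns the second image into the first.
The transformation is: flipped vertically (top ↔ bottom).

The orange cross is in the bottom of the second image and the top of the first — shapes on opposite sides of the horizontal midline have swapped in a mirror flip.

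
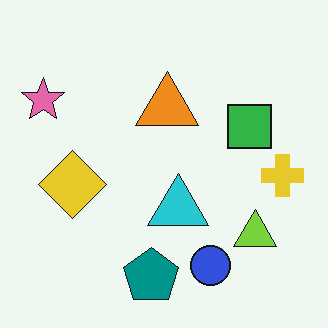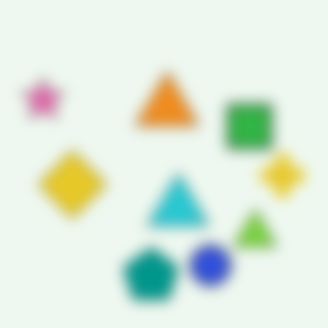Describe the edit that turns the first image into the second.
This is the original image strongly gaussian-blurred.

Shape edges and outlines are uniformly softened across the whole image.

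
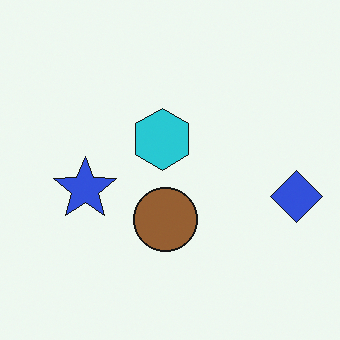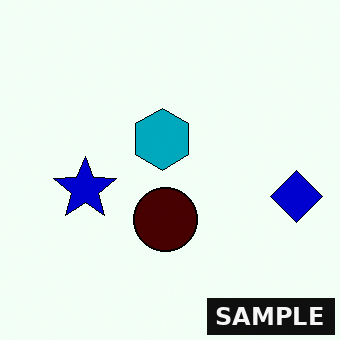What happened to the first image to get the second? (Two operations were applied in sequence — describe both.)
Given much higher contrast, then watermarked with the text "SAMPLE" in the lower-right corner.

Tones are pushed away from mid-grey across the whole image — a global contrast change. A dark label reading "SAMPLE" appears in the lower-right corner.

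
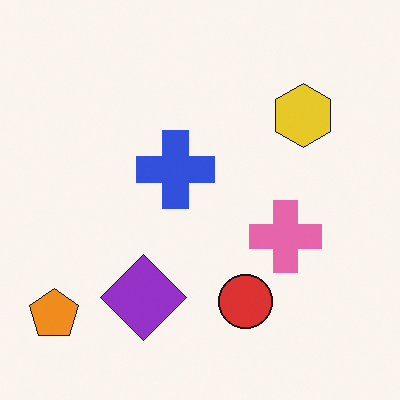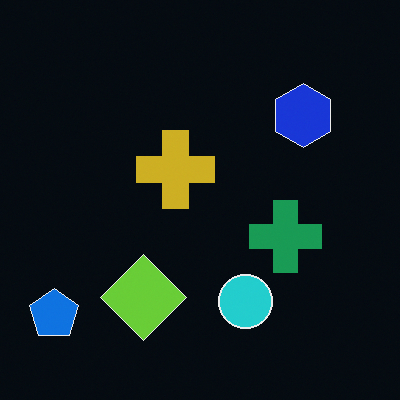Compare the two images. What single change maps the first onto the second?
The image was color-inverted (negative).

The light background has become dark and every shape's color is its complement — a photographic negative.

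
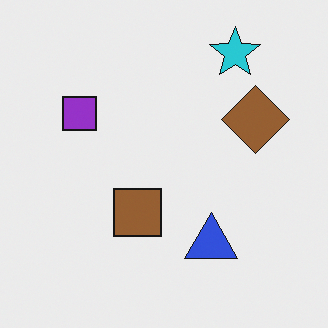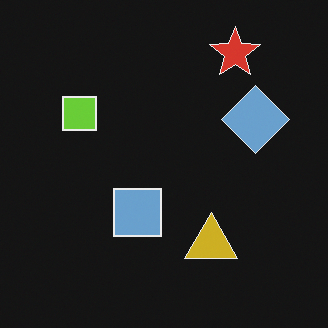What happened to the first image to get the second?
The second image is the first color-inverted (negative).

The light background has become dark and every shape's color is its complement — a photographic negative.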